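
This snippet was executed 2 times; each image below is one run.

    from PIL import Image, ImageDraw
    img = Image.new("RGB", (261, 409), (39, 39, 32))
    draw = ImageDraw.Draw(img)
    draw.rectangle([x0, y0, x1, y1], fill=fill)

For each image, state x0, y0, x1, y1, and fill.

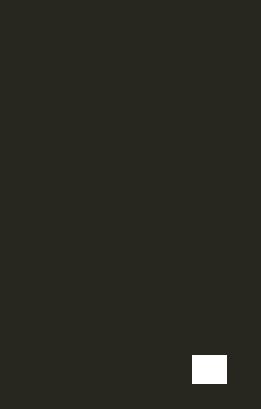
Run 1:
x0 = 192; y0 = 355; x1 = 226; y1 = 383; fill = 'white'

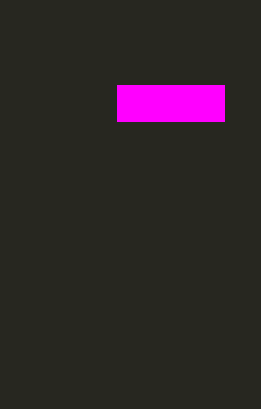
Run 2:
x0 = 117
y0 = 85
x1 = 224
y1 = 121
fill = 'magenta'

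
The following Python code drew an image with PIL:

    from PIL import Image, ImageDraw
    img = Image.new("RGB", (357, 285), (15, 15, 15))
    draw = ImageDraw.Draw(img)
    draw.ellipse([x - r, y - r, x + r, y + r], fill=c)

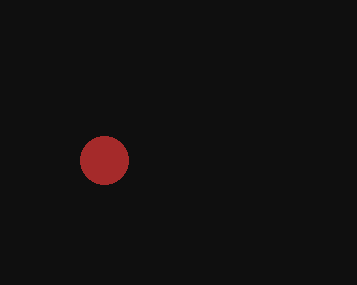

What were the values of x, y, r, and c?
x = 104
y = 160
r = 24
c = 'brown'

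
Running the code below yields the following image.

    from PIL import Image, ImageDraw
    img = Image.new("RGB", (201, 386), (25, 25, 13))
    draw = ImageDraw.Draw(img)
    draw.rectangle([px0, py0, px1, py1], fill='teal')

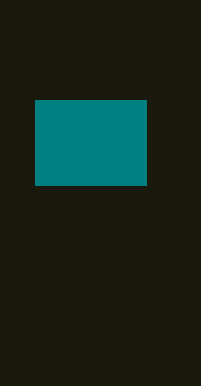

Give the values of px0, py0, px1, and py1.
px0 = 35, py0 = 100, px1 = 146, py1 = 185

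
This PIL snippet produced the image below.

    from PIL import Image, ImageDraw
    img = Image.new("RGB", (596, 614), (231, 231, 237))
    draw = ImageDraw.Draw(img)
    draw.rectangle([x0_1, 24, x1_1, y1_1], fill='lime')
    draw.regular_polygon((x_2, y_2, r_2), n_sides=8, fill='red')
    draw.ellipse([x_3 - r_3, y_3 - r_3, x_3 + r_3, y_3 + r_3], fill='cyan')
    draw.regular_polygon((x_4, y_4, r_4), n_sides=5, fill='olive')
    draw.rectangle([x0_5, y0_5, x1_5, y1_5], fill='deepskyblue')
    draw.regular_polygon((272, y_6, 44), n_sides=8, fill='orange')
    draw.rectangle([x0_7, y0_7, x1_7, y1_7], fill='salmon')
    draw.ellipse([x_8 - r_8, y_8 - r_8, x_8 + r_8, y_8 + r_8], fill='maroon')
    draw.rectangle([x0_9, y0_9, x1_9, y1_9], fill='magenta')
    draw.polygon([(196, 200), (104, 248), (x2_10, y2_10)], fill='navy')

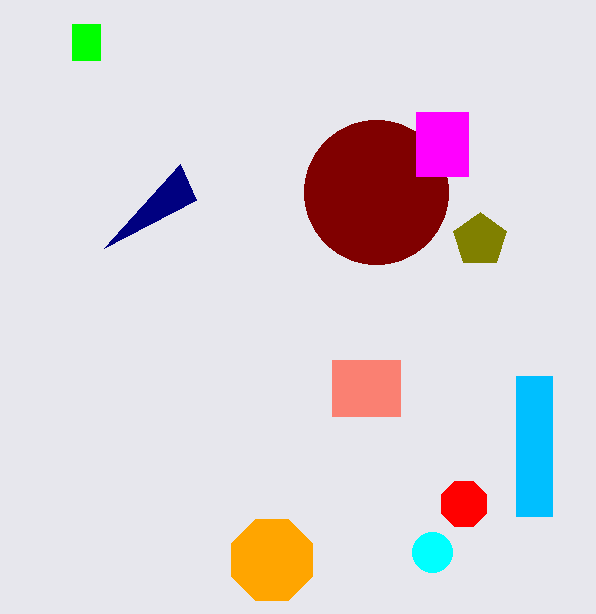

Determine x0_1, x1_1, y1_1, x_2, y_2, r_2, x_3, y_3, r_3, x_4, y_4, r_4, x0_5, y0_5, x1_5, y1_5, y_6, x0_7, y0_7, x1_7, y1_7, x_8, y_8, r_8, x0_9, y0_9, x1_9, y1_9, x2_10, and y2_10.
x0_1 = 72
x1_1 = 100
y1_1 = 60
x_2 = 464
y_2 = 504
r_2 = 24
x_3 = 432
y_3 = 552
r_3 = 20
x_4 = 480
y_4 = 240
r_4 = 28
x0_5 = 516
y0_5 = 376
x1_5 = 552
y1_5 = 516
y_6 = 560
x0_7 = 332
y0_7 = 360
x1_7 = 400
y1_7 = 416
x_8 = 376
y_8 = 192
r_8 = 72
x0_9 = 416
y0_9 = 112
x1_9 = 468
y1_9 = 176
x2_10 = 180
y2_10 = 164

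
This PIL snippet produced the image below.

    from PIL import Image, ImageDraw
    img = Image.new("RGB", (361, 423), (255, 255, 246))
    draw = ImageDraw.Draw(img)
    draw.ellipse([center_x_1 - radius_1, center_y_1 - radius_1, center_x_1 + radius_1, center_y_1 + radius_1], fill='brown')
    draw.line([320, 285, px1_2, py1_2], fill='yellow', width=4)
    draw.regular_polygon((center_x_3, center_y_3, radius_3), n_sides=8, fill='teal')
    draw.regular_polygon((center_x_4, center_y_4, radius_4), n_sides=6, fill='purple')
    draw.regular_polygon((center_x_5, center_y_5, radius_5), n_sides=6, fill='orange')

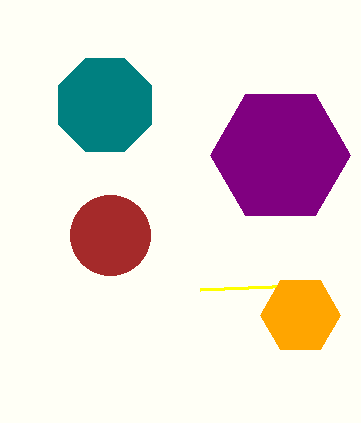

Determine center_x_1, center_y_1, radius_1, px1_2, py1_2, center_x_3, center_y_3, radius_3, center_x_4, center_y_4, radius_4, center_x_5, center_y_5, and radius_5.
center_x_1 = 110, center_y_1 = 235, radius_1 = 40, px1_2 = 200, py1_2 = 290, center_x_3 = 105, center_y_3 = 105, radius_3 = 50, center_x_4 = 280, center_y_4 = 155, radius_4 = 70, center_x_5 = 300, center_y_5 = 315, radius_5 = 40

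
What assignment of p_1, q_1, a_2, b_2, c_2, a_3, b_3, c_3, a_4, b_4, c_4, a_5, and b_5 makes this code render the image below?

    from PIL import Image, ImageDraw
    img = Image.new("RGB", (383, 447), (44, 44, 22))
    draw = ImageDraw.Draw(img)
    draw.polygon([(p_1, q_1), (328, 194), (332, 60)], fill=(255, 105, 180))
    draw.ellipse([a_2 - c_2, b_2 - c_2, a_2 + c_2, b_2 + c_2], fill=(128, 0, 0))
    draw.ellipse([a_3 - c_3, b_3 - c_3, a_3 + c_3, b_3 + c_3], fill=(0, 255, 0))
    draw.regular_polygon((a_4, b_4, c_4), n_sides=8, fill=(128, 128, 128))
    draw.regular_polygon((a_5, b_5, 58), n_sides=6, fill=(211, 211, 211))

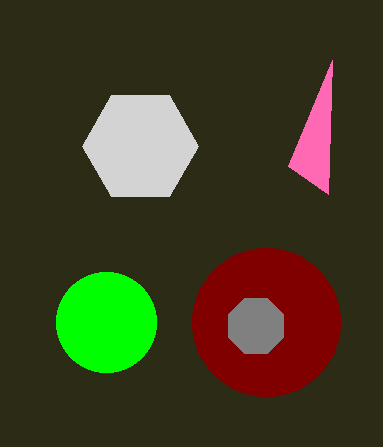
p_1 = 288
q_1 = 166
a_2 = 266
b_2 = 322
c_2 = 74
a_3 = 106
b_3 = 322
c_3 = 50
a_4 = 256
b_4 = 326
c_4 = 30
a_5 = 140
b_5 = 146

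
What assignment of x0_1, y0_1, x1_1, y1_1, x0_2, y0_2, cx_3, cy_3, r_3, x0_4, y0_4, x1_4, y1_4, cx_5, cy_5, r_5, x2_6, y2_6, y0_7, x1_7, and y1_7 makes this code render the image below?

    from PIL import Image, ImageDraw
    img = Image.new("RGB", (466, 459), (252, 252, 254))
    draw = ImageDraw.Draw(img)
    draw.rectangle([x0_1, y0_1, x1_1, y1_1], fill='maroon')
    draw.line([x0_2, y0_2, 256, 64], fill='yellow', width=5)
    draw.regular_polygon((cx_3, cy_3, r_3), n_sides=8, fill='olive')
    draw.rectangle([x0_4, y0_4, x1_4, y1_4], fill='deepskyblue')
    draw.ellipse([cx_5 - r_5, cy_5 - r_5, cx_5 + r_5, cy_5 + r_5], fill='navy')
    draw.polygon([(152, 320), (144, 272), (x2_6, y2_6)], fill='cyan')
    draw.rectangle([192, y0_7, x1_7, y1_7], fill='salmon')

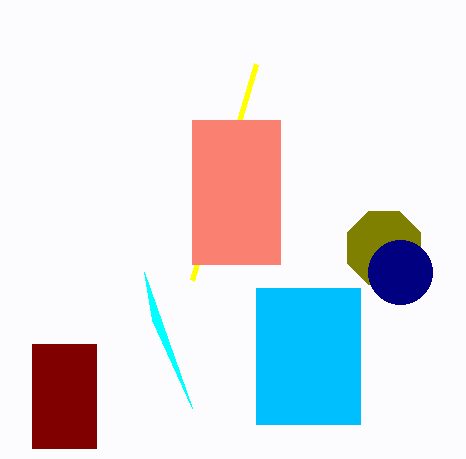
x0_1 = 32, y0_1 = 344, x1_1 = 96, y1_1 = 448, x0_2 = 192, y0_2 = 280, cx_3 = 384, cy_3 = 248, r_3 = 40, x0_4 = 256, y0_4 = 288, x1_4 = 360, y1_4 = 424, cx_5 = 400, cy_5 = 272, r_5 = 32, x2_6 = 192, y2_6 = 408, y0_7 = 120, x1_7 = 280, y1_7 = 264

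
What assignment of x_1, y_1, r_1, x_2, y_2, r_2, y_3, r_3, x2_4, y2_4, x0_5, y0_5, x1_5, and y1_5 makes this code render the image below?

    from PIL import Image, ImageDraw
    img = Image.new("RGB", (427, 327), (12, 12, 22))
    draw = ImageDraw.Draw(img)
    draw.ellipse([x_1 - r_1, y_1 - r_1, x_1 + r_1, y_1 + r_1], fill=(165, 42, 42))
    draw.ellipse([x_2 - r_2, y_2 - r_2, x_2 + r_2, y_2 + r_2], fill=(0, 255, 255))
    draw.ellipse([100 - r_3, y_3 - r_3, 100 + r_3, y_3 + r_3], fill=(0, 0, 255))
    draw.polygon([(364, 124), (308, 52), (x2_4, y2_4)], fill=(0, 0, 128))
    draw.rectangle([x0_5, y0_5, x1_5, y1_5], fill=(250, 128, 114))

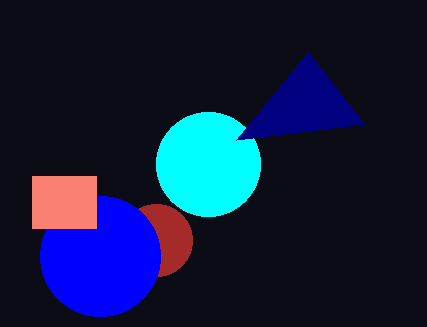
x_1 = 156; y_1 = 240; r_1 = 36; x_2 = 208; y_2 = 164; r_2 = 52; y_3 = 256; r_3 = 60; x2_4 = 236; y2_4 = 140; x0_5 = 32; y0_5 = 176; x1_5 = 96; y1_5 = 228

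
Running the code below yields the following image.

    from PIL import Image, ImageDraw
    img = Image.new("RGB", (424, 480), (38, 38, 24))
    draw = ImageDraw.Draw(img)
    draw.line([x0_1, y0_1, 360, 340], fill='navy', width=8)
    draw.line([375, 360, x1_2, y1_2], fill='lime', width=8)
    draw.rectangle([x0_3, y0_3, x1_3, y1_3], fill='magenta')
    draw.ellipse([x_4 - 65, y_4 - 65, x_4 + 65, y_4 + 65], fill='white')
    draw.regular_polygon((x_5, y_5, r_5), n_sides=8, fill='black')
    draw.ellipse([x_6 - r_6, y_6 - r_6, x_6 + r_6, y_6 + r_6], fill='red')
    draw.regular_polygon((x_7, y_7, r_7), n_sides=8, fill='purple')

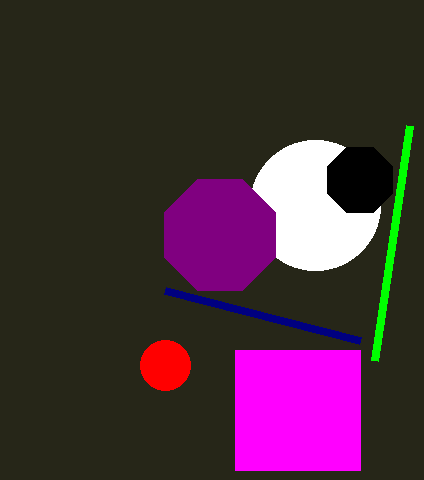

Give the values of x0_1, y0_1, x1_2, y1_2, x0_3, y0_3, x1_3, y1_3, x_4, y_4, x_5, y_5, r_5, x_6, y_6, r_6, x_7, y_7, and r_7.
x0_1 = 165
y0_1 = 290
x1_2 = 410
y1_2 = 125
x0_3 = 235
y0_3 = 350
x1_3 = 360
y1_3 = 470
x_4 = 315
y_4 = 205
x_5 = 360
y_5 = 180
r_5 = 35
x_6 = 165
y_6 = 365
r_6 = 25
x_7 = 220
y_7 = 235
r_7 = 60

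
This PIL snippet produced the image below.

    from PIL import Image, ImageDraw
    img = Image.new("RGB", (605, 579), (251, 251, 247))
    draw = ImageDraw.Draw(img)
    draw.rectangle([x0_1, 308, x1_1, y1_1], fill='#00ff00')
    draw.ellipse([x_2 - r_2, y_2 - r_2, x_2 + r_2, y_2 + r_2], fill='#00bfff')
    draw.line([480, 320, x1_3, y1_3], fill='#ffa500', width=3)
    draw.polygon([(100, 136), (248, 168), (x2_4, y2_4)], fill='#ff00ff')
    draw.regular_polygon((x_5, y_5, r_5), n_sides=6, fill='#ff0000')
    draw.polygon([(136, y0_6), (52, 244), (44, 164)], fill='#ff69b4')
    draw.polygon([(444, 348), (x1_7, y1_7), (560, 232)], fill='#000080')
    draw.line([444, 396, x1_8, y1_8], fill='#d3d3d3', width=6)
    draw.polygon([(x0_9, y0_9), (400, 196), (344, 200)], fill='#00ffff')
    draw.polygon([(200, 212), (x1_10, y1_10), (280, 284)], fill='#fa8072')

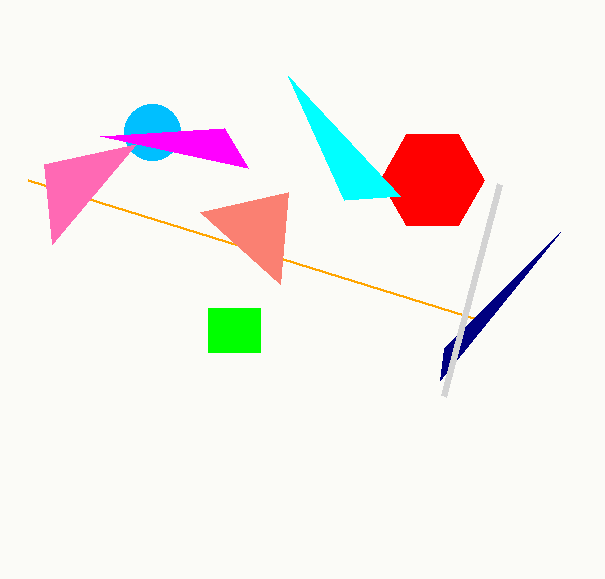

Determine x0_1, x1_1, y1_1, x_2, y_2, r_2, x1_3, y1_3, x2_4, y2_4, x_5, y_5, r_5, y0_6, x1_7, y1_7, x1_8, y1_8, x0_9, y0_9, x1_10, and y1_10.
x0_1 = 208, x1_1 = 260, y1_1 = 352, x_2 = 152, y_2 = 132, r_2 = 28, x1_3 = 28, y1_3 = 180, x2_4 = 224, y2_4 = 128, x_5 = 432, y_5 = 180, r_5 = 52, y0_6 = 144, x1_7 = 440, y1_7 = 380, x1_8 = 500, y1_8 = 184, x0_9 = 288, y0_9 = 76, x1_10 = 288, y1_10 = 192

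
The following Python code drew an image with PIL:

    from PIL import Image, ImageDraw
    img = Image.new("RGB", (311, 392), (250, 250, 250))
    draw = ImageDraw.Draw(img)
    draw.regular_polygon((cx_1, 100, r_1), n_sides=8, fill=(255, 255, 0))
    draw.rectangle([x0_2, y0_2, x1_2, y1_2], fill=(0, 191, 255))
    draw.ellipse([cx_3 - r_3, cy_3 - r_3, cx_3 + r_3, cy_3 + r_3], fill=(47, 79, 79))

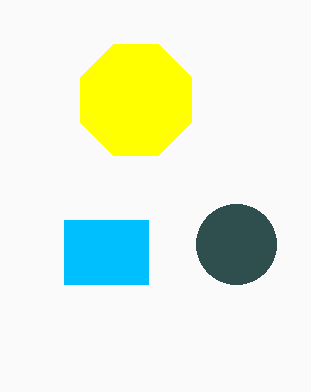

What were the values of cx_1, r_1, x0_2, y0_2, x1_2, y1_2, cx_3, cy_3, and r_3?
cx_1 = 136
r_1 = 60
x0_2 = 64
y0_2 = 220
x1_2 = 148
y1_2 = 284
cx_3 = 236
cy_3 = 244
r_3 = 40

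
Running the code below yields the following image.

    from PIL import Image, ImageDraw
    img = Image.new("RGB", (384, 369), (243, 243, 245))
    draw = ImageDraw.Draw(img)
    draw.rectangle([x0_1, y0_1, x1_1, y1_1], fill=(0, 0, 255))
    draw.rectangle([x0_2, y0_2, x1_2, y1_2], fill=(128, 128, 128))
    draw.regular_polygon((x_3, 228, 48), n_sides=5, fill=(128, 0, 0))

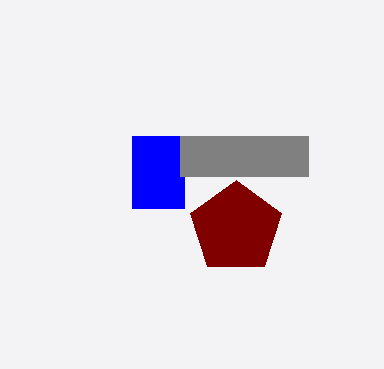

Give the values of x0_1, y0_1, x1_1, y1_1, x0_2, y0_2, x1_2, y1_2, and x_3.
x0_1 = 132; y0_1 = 136; x1_1 = 184; y1_1 = 208; x0_2 = 180; y0_2 = 136; x1_2 = 308; y1_2 = 176; x_3 = 236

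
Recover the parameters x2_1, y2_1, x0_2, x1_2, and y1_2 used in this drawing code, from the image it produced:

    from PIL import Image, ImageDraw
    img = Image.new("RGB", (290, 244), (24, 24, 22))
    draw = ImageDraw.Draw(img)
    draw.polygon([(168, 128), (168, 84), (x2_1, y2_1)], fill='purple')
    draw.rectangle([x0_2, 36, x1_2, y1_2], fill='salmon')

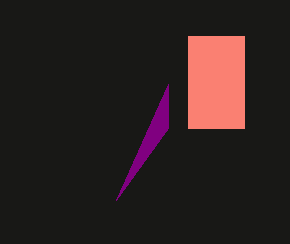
x2_1 = 116
y2_1 = 200
x0_2 = 188
x1_2 = 244
y1_2 = 128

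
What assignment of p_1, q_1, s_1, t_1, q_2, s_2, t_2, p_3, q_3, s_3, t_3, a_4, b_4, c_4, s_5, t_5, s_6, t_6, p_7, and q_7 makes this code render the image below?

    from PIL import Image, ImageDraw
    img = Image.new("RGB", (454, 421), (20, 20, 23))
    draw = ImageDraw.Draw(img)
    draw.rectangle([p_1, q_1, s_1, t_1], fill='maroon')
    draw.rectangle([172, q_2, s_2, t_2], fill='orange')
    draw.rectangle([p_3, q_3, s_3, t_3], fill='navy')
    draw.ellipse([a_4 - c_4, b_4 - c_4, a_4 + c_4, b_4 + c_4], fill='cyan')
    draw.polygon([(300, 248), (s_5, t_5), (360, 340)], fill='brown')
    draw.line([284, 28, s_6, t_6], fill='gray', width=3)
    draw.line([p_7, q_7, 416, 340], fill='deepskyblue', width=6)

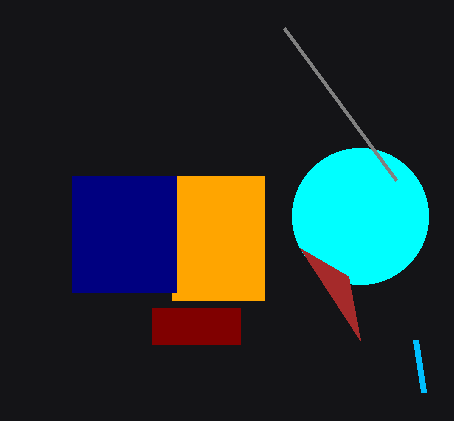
p_1 = 152
q_1 = 308
s_1 = 240
t_1 = 344
q_2 = 176
s_2 = 264
t_2 = 300
p_3 = 72
q_3 = 176
s_3 = 176
t_3 = 292
a_4 = 360
b_4 = 216
c_4 = 68
s_5 = 348
t_5 = 276
s_6 = 396
t_6 = 180
p_7 = 424
q_7 = 392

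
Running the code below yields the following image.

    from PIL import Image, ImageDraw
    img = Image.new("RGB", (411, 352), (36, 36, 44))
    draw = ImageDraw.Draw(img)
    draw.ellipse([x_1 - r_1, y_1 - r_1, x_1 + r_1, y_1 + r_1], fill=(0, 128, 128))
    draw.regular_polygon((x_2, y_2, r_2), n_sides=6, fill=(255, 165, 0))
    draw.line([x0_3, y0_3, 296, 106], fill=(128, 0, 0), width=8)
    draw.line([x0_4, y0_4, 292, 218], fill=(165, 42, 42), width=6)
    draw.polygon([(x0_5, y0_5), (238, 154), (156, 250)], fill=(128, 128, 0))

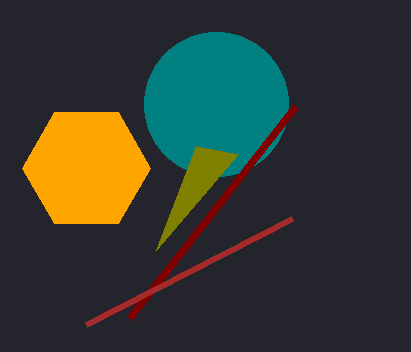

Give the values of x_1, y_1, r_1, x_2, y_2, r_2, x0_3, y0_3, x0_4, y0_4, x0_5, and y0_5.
x_1 = 216, y_1 = 104, r_1 = 72, x_2 = 86, y_2 = 168, r_2 = 64, x0_3 = 130, y0_3 = 318, x0_4 = 86, y0_4 = 324, x0_5 = 196, y0_5 = 146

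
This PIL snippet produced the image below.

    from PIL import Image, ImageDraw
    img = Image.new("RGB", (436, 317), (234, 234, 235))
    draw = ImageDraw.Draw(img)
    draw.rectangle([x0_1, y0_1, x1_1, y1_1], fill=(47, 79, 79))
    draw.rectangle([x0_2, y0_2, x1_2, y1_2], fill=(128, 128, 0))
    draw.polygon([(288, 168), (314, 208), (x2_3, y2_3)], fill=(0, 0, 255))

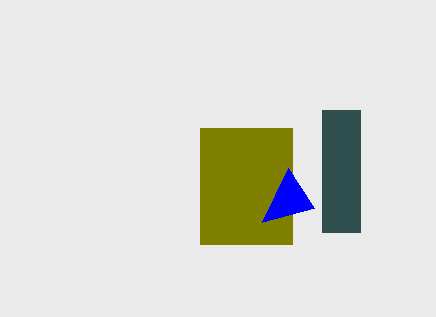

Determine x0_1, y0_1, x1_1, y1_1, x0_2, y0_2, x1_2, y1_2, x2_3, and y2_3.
x0_1 = 322
y0_1 = 110
x1_1 = 360
y1_1 = 232
x0_2 = 200
y0_2 = 128
x1_2 = 292
y1_2 = 244
x2_3 = 262
y2_3 = 222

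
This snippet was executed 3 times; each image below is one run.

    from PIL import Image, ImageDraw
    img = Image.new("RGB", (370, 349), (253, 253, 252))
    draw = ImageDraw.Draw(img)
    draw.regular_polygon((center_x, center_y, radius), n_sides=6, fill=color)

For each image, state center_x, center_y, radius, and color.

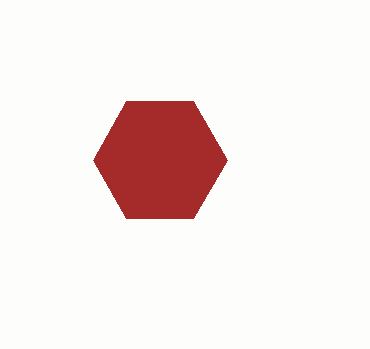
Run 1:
center_x = 160; center_y = 160; radius = 67; color = 'brown'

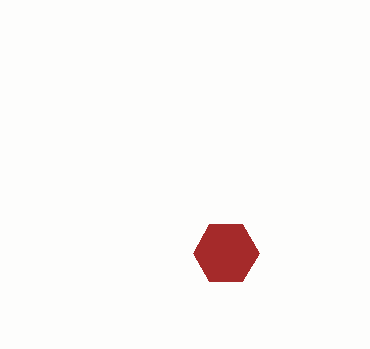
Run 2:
center_x = 226, center_y = 253, radius = 33, color = 'brown'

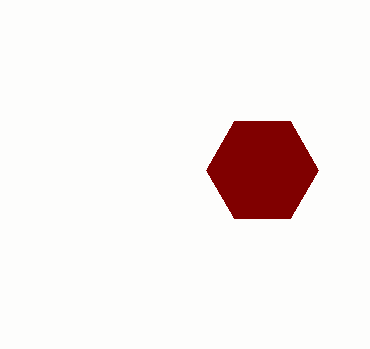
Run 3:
center_x = 262; center_y = 170; radius = 56; color = 'maroon'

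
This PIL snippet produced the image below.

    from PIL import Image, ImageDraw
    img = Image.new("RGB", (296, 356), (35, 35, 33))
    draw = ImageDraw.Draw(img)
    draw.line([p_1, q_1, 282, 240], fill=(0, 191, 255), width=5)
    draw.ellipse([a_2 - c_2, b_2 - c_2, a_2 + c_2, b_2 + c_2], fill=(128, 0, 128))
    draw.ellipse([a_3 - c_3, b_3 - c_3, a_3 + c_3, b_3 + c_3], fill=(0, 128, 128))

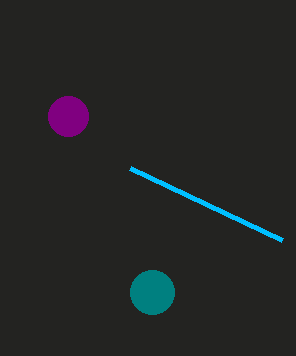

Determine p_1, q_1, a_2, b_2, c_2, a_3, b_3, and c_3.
p_1 = 130; q_1 = 168; a_2 = 68; b_2 = 116; c_2 = 20; a_3 = 152; b_3 = 292; c_3 = 22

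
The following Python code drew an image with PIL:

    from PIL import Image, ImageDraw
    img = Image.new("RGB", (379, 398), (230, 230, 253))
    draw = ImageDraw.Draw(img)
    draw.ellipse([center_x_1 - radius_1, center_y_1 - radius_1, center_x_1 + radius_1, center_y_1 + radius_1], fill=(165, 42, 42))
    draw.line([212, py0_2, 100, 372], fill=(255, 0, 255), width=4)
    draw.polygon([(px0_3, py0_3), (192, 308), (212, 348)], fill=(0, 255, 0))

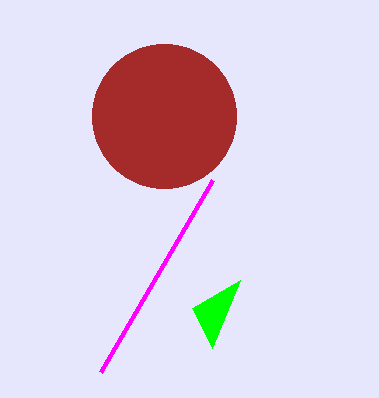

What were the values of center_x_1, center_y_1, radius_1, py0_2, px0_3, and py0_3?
center_x_1 = 164; center_y_1 = 116; radius_1 = 72; py0_2 = 180; px0_3 = 240; py0_3 = 280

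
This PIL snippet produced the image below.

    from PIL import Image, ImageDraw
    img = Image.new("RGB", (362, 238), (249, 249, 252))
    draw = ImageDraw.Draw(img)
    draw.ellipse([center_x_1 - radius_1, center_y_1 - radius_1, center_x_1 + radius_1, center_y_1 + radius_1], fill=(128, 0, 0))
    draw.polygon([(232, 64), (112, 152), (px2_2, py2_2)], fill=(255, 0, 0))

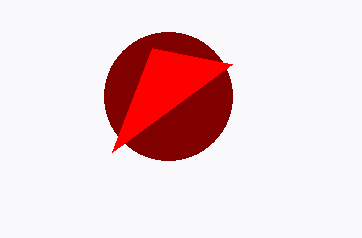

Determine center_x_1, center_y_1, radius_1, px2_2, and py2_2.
center_x_1 = 168, center_y_1 = 96, radius_1 = 64, px2_2 = 152, py2_2 = 48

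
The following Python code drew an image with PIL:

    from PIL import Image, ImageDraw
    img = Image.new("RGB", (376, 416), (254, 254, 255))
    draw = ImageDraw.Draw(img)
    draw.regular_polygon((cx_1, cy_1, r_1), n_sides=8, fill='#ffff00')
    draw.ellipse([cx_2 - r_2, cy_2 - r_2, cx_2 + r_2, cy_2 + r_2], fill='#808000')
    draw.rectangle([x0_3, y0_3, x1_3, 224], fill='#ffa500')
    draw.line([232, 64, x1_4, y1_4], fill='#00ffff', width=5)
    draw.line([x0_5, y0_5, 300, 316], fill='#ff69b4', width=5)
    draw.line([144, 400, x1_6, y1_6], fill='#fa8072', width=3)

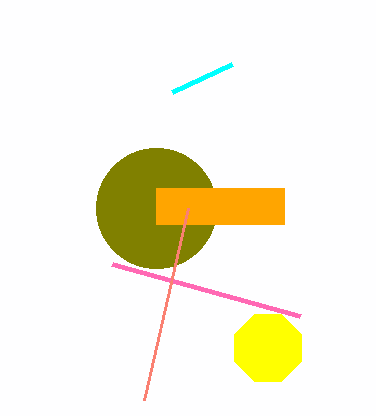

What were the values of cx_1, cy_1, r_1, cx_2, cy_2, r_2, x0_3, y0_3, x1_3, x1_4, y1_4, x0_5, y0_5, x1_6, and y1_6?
cx_1 = 268, cy_1 = 348, r_1 = 36, cx_2 = 156, cy_2 = 208, r_2 = 60, x0_3 = 156, y0_3 = 188, x1_3 = 284, x1_4 = 172, y1_4 = 92, x0_5 = 112, y0_5 = 264, x1_6 = 188, y1_6 = 208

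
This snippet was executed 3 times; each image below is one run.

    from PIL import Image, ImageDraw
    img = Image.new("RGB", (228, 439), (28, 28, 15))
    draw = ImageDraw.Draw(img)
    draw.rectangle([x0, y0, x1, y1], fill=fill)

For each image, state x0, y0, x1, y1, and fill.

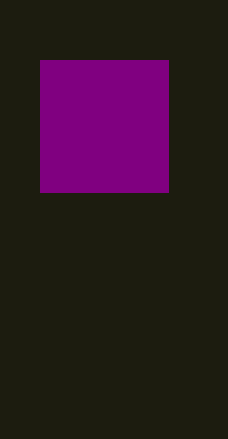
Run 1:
x0 = 40, y0 = 60, x1 = 168, y1 = 192, fill = 'purple'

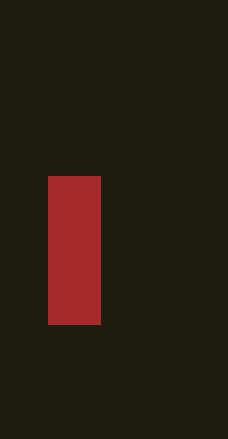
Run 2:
x0 = 48
y0 = 176
x1 = 100
y1 = 324
fill = 'brown'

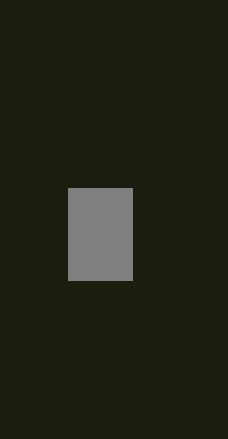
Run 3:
x0 = 68
y0 = 188
x1 = 132
y1 = 280
fill = 'gray'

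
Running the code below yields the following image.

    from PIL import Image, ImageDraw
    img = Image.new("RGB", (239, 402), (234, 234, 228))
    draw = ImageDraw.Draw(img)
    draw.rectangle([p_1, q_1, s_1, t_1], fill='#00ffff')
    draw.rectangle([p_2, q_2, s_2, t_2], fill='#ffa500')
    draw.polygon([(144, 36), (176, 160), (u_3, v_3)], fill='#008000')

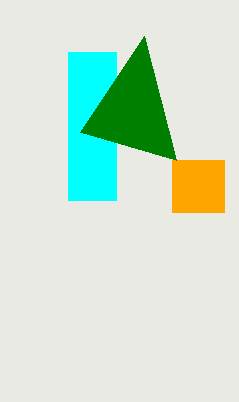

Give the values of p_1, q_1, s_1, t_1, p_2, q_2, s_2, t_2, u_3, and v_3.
p_1 = 68; q_1 = 52; s_1 = 116; t_1 = 200; p_2 = 172; q_2 = 160; s_2 = 224; t_2 = 212; u_3 = 80; v_3 = 132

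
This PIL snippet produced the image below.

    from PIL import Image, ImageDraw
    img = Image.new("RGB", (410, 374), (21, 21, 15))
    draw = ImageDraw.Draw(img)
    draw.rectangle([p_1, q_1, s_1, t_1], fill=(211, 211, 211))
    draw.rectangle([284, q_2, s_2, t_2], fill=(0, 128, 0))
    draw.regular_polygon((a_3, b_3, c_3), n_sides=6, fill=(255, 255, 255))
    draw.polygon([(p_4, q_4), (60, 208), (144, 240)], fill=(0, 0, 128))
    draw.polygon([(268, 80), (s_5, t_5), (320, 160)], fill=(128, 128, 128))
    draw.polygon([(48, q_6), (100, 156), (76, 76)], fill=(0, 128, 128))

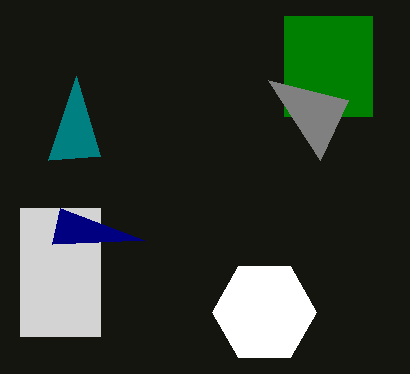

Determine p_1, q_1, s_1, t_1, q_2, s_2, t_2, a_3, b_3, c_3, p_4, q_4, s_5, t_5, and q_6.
p_1 = 20; q_1 = 208; s_1 = 100; t_1 = 336; q_2 = 16; s_2 = 372; t_2 = 116; a_3 = 264; b_3 = 312; c_3 = 52; p_4 = 52; q_4 = 244; s_5 = 348; t_5 = 100; q_6 = 160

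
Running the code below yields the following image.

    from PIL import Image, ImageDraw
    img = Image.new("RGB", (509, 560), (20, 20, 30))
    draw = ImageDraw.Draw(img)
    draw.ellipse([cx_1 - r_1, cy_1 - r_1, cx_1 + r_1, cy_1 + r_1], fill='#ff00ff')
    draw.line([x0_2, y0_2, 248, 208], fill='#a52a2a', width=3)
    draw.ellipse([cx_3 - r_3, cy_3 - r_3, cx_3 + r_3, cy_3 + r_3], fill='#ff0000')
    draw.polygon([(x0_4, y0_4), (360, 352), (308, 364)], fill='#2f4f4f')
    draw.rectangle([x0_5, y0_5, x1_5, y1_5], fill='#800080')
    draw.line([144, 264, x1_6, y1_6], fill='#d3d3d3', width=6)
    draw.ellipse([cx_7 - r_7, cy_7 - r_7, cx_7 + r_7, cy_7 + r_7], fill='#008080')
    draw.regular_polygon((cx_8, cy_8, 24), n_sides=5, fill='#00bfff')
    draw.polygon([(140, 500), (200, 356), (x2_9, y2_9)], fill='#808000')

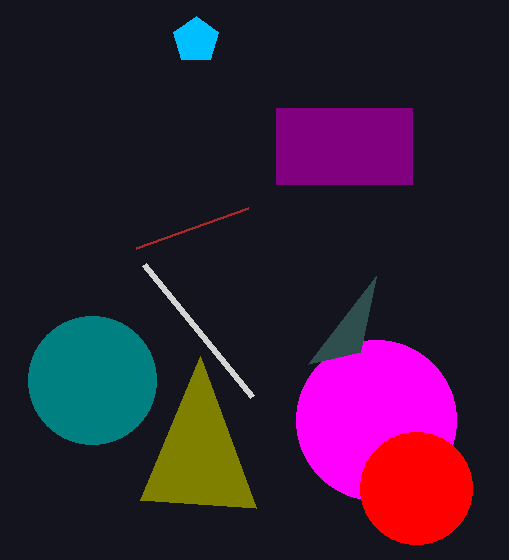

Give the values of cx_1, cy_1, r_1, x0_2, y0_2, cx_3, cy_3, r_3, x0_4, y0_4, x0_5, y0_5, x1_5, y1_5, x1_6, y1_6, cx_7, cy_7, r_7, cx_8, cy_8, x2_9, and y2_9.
cx_1 = 376, cy_1 = 420, r_1 = 80, x0_2 = 136, y0_2 = 248, cx_3 = 416, cy_3 = 488, r_3 = 56, x0_4 = 376, y0_4 = 276, x0_5 = 276, y0_5 = 108, x1_5 = 412, y1_5 = 184, x1_6 = 252, y1_6 = 396, cx_7 = 92, cy_7 = 380, r_7 = 64, cx_8 = 196, cy_8 = 40, x2_9 = 256, y2_9 = 508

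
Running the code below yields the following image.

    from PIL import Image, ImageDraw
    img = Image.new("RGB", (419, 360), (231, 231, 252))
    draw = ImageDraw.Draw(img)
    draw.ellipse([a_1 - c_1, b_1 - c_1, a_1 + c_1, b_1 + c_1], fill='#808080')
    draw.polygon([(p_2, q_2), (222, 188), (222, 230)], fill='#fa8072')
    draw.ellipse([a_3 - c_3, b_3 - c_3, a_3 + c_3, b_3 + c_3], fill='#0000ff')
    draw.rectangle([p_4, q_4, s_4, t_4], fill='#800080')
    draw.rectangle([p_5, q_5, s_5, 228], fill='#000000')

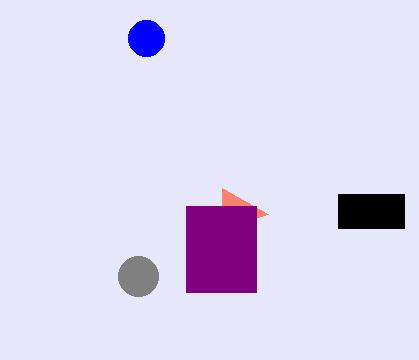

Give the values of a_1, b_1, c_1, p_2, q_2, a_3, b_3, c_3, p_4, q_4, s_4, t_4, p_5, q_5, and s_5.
a_1 = 138, b_1 = 276, c_1 = 20, p_2 = 268, q_2 = 214, a_3 = 146, b_3 = 38, c_3 = 18, p_4 = 186, q_4 = 206, s_4 = 256, t_4 = 292, p_5 = 338, q_5 = 194, s_5 = 404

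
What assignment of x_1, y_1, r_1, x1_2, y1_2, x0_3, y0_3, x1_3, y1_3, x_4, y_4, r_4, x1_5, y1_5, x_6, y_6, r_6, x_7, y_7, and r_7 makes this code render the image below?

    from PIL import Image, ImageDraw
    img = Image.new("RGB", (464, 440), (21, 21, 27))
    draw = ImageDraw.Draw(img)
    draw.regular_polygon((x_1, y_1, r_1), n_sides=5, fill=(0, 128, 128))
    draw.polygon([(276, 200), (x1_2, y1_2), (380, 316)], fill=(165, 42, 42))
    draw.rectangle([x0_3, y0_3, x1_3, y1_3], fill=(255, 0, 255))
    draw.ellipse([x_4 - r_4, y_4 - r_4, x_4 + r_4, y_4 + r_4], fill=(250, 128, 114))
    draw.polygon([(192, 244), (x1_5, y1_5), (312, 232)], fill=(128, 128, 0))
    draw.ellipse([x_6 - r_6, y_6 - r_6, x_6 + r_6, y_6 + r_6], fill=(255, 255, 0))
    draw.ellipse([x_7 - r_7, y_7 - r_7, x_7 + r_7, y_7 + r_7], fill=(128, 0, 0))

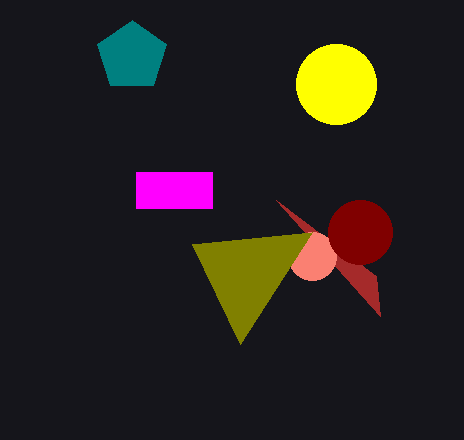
x_1 = 132, y_1 = 56, r_1 = 36, x1_2 = 376, y1_2 = 276, x0_3 = 136, y0_3 = 172, x1_3 = 212, y1_3 = 208, x_4 = 312, y_4 = 256, r_4 = 24, x1_5 = 240, y1_5 = 344, x_6 = 336, y_6 = 84, r_6 = 40, x_7 = 360, y_7 = 232, r_7 = 32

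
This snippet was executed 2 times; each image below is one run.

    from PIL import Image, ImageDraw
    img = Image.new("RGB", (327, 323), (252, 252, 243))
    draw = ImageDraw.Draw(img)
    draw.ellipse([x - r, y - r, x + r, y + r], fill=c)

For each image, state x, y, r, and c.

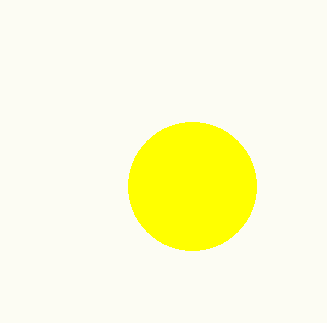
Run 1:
x = 192
y = 186
r = 64
c = 'yellow'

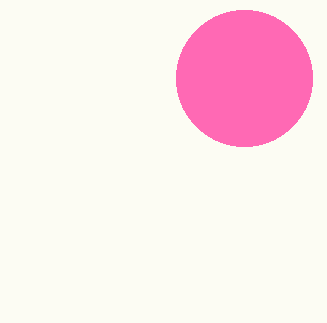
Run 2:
x = 244; y = 78; r = 68; c = 'hotpink'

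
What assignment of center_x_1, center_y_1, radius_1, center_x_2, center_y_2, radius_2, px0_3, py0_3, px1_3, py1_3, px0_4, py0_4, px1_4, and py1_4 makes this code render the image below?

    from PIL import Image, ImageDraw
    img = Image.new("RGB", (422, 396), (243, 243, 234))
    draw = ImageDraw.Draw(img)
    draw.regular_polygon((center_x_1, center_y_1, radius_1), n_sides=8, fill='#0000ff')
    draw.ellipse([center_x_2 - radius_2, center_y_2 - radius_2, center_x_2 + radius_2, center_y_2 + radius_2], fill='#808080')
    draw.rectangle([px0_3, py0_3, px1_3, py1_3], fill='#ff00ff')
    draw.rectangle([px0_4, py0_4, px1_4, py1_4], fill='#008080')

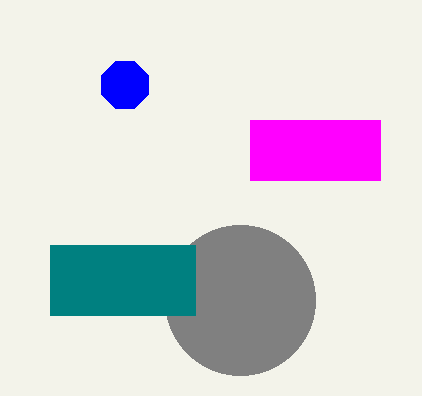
center_x_1 = 125; center_y_1 = 85; radius_1 = 25; center_x_2 = 240; center_y_2 = 300; radius_2 = 75; px0_3 = 250; py0_3 = 120; px1_3 = 380; py1_3 = 180; px0_4 = 50; py0_4 = 245; px1_4 = 195; py1_4 = 315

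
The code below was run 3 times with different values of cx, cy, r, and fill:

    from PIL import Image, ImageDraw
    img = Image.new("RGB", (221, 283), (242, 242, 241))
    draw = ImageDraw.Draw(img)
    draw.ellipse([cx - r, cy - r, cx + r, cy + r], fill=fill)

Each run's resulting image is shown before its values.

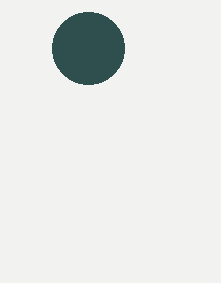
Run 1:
cx = 88; cy = 48; r = 36; fill = 'darkslategray'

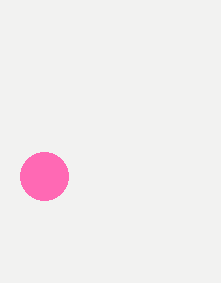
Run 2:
cx = 44, cy = 176, r = 24, fill = 'hotpink'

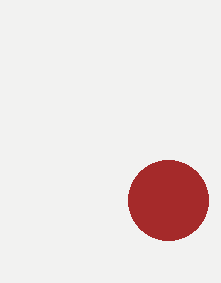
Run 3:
cx = 168, cy = 200, r = 40, fill = 'brown'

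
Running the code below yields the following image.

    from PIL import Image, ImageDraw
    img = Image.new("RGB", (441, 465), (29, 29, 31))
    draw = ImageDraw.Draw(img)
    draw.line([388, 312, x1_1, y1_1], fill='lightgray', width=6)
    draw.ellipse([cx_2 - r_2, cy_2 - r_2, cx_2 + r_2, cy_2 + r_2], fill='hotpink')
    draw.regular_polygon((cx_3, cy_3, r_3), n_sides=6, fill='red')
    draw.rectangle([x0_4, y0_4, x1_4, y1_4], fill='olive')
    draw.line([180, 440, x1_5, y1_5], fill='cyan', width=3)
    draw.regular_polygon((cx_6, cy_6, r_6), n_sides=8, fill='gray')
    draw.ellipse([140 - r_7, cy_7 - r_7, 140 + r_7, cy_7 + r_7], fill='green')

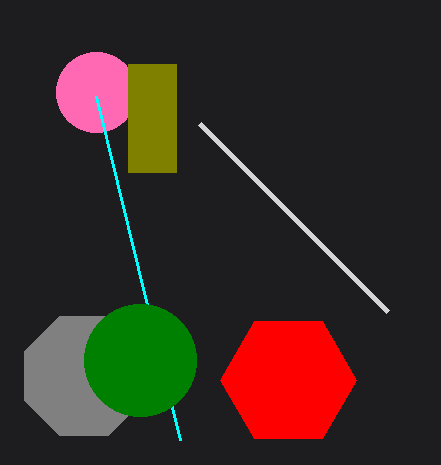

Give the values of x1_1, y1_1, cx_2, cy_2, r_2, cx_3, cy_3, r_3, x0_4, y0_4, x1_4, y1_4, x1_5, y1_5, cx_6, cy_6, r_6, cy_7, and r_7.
x1_1 = 200
y1_1 = 124
cx_2 = 96
cy_2 = 92
r_2 = 40
cx_3 = 288
cy_3 = 380
r_3 = 68
x0_4 = 128
y0_4 = 64
x1_4 = 176
y1_4 = 172
x1_5 = 96
y1_5 = 96
cx_6 = 84
cy_6 = 376
r_6 = 64
cy_7 = 360
r_7 = 56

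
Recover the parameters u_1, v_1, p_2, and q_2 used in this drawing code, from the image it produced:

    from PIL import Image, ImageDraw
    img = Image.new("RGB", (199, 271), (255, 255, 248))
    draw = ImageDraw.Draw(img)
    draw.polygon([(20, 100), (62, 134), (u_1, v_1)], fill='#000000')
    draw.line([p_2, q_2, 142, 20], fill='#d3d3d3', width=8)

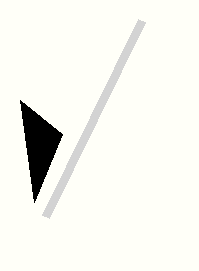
u_1 = 34; v_1 = 202; p_2 = 46; q_2 = 216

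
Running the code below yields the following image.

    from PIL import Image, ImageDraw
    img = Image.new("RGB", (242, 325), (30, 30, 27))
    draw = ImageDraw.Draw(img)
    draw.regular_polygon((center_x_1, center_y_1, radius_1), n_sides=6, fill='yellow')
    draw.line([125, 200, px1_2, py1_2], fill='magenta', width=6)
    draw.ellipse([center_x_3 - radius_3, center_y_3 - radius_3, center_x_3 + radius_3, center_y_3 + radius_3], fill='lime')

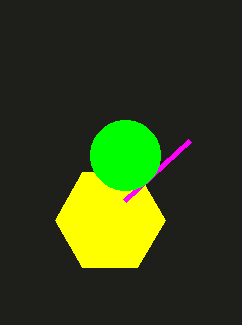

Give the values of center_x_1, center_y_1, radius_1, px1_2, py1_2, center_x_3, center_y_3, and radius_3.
center_x_1 = 110, center_y_1 = 220, radius_1 = 55, px1_2 = 190, py1_2 = 140, center_x_3 = 125, center_y_3 = 155, radius_3 = 35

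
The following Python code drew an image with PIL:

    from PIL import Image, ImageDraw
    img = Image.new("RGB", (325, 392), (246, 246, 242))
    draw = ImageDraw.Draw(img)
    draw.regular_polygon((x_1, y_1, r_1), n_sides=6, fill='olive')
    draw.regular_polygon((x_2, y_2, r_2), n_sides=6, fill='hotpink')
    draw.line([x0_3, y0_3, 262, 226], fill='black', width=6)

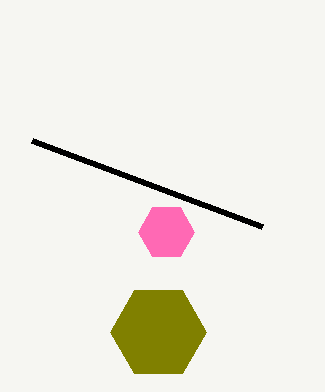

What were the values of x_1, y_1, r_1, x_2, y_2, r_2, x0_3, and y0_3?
x_1 = 158
y_1 = 332
r_1 = 48
x_2 = 166
y_2 = 232
r_2 = 28
x0_3 = 32
y0_3 = 140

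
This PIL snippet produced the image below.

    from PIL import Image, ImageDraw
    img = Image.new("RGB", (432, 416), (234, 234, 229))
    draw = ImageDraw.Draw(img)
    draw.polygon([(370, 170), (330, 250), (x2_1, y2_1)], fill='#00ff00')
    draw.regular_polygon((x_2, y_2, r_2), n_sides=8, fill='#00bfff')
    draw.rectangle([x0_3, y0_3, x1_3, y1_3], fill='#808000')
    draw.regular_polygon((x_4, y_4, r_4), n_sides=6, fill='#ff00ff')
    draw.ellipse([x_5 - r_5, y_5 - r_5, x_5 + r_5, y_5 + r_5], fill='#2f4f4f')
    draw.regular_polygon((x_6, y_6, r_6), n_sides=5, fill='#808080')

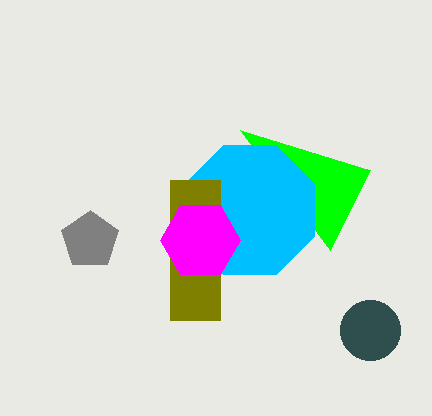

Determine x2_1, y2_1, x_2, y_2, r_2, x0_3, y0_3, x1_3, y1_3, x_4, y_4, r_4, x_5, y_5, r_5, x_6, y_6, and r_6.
x2_1 = 240; y2_1 = 130; x_2 = 250; y_2 = 210; r_2 = 70; x0_3 = 170; y0_3 = 180; x1_3 = 220; y1_3 = 320; x_4 = 200; y_4 = 240; r_4 = 40; x_5 = 370; y_5 = 330; r_5 = 30; x_6 = 90; y_6 = 240; r_6 = 30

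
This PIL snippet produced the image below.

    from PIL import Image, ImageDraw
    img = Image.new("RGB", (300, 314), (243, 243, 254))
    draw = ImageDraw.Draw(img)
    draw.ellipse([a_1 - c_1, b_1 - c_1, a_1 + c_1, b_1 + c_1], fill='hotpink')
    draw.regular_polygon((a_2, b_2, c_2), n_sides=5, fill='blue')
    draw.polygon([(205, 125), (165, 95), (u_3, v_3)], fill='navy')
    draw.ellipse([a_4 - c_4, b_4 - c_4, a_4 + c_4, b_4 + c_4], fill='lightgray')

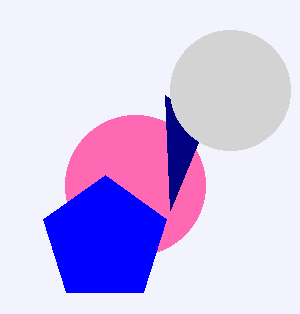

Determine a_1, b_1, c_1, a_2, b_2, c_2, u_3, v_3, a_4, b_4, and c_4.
a_1 = 135, b_1 = 185, c_1 = 70, a_2 = 105, b_2 = 240, c_2 = 65, u_3 = 170, v_3 = 210, a_4 = 230, b_4 = 90, c_4 = 60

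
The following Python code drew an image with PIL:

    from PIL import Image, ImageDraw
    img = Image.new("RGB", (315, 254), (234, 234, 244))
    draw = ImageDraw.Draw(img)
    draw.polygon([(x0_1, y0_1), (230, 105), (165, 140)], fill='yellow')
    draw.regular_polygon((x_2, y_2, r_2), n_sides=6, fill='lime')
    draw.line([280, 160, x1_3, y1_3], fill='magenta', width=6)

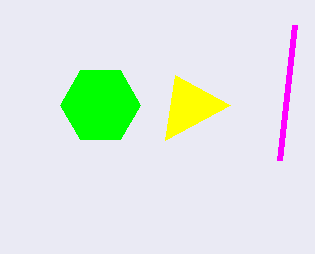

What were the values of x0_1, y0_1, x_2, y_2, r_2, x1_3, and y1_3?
x0_1 = 175; y0_1 = 75; x_2 = 100; y_2 = 105; r_2 = 40; x1_3 = 295; y1_3 = 25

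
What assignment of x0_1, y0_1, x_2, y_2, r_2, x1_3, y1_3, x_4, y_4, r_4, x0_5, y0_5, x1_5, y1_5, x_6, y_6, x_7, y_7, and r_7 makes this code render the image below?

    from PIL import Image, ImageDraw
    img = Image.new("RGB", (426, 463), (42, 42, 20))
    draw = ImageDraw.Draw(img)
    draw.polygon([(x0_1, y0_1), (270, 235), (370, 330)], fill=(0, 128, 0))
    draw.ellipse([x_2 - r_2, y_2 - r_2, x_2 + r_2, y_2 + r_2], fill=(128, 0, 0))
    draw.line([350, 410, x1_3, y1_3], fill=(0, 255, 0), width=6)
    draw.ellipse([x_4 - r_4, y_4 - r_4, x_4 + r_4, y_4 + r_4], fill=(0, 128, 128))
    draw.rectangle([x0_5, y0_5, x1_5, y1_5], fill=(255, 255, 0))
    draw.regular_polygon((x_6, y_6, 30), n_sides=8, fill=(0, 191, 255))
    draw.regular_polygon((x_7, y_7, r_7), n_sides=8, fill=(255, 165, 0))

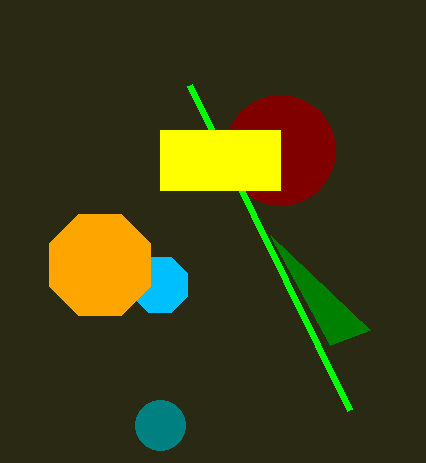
x0_1 = 330; y0_1 = 345; x_2 = 280; y_2 = 150; r_2 = 55; x1_3 = 190; y1_3 = 85; x_4 = 160; y_4 = 425; r_4 = 25; x0_5 = 160; y0_5 = 130; x1_5 = 280; y1_5 = 190; x_6 = 160; y_6 = 285; x_7 = 100; y_7 = 265; r_7 = 55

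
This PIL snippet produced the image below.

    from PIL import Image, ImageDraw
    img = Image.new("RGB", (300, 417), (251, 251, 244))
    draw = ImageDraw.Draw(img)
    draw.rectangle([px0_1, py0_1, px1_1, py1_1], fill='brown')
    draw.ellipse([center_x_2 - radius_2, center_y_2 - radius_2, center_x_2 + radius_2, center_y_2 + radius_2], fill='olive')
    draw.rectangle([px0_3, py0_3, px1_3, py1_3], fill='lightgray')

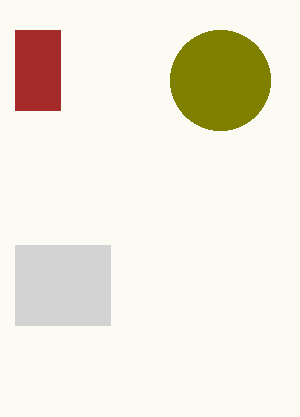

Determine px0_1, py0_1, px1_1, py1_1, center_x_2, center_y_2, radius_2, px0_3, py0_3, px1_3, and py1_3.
px0_1 = 15; py0_1 = 30; px1_1 = 60; py1_1 = 110; center_x_2 = 220; center_y_2 = 80; radius_2 = 50; px0_3 = 15; py0_3 = 245; px1_3 = 110; py1_3 = 325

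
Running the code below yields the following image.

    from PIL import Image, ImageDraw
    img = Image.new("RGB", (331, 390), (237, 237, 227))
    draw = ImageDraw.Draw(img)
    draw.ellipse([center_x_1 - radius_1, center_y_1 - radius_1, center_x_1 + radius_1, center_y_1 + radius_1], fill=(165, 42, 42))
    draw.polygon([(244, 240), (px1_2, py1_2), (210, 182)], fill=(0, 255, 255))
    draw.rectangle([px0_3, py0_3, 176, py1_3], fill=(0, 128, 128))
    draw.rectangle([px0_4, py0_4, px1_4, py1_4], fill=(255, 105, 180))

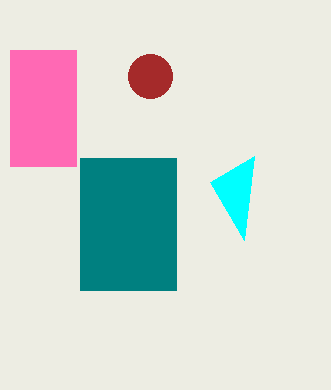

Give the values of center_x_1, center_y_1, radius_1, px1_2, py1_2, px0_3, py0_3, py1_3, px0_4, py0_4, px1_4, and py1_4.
center_x_1 = 150, center_y_1 = 76, radius_1 = 22, px1_2 = 254, py1_2 = 156, px0_3 = 80, py0_3 = 158, py1_3 = 290, px0_4 = 10, py0_4 = 50, px1_4 = 76, py1_4 = 166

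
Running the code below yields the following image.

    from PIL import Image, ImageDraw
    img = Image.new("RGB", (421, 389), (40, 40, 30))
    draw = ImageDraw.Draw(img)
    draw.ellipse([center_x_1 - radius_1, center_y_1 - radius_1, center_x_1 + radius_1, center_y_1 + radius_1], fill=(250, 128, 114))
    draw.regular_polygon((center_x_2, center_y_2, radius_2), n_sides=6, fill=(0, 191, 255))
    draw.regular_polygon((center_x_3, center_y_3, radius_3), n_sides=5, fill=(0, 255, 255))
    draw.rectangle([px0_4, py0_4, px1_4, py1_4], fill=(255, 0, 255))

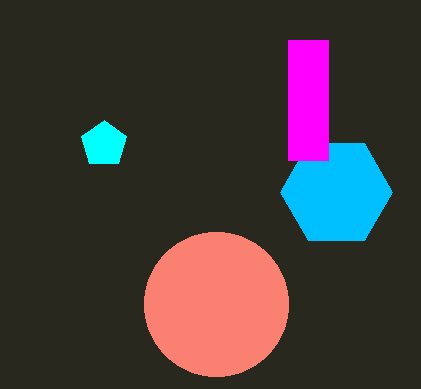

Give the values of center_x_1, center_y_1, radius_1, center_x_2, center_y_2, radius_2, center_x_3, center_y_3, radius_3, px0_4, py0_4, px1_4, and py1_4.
center_x_1 = 216, center_y_1 = 304, radius_1 = 72, center_x_2 = 336, center_y_2 = 192, radius_2 = 56, center_x_3 = 104, center_y_3 = 144, radius_3 = 24, px0_4 = 288, py0_4 = 40, px1_4 = 328, py1_4 = 160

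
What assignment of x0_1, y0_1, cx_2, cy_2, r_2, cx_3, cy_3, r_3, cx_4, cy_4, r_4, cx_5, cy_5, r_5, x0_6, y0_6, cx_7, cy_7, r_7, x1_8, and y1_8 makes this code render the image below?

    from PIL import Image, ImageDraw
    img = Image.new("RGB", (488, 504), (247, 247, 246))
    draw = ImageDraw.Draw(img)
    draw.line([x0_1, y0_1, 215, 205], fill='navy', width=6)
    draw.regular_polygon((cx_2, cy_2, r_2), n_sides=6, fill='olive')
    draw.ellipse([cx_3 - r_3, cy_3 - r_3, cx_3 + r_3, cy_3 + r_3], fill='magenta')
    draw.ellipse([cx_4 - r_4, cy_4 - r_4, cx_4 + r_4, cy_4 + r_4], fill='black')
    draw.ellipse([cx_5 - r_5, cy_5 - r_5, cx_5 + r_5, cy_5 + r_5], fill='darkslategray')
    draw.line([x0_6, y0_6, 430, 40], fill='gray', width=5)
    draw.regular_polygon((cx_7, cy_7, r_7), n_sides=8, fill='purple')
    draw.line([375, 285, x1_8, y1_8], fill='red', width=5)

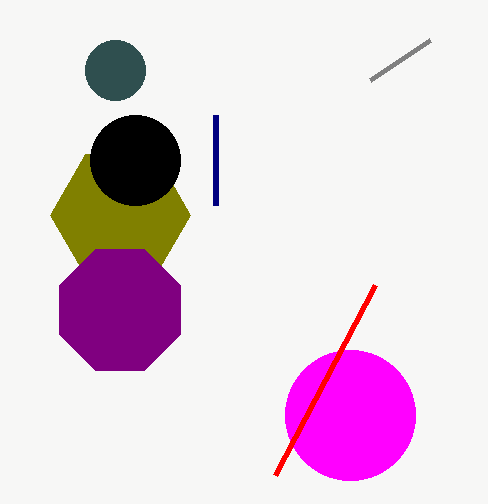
x0_1 = 215; y0_1 = 115; cx_2 = 120; cy_2 = 215; r_2 = 70; cx_3 = 350; cy_3 = 415; r_3 = 65; cx_4 = 135; cy_4 = 160; r_4 = 45; cx_5 = 115; cy_5 = 70; r_5 = 30; x0_6 = 370; y0_6 = 80; cx_7 = 120; cy_7 = 310; r_7 = 65; x1_8 = 275; y1_8 = 475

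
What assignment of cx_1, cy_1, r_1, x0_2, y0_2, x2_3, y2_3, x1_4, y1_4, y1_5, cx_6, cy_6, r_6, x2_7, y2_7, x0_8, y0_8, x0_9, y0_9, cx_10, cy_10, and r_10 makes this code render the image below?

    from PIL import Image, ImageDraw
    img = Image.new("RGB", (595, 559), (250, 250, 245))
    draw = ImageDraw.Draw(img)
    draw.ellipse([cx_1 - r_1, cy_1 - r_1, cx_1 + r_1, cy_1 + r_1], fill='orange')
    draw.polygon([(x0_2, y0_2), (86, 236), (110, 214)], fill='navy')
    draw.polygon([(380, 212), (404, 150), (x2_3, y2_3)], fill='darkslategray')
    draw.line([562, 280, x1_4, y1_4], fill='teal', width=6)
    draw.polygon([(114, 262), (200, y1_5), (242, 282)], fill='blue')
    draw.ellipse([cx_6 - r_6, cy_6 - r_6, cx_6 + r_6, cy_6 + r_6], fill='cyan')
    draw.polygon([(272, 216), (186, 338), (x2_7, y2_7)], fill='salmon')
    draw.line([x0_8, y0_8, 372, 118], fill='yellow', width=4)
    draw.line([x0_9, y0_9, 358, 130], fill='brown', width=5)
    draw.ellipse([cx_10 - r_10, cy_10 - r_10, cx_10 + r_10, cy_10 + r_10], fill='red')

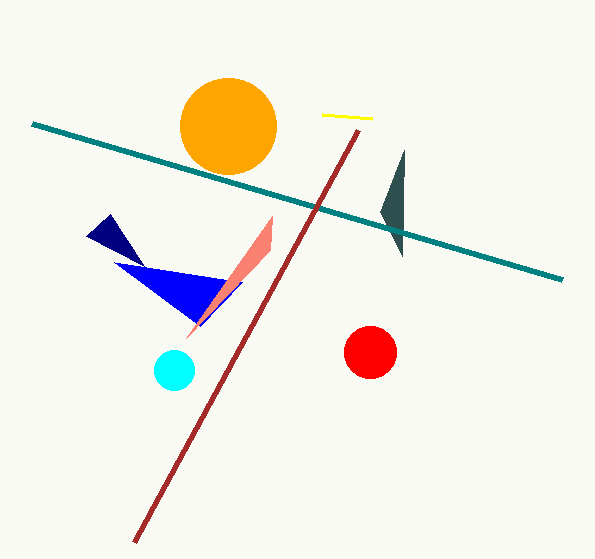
cx_1 = 228, cy_1 = 126, r_1 = 48, x0_2 = 144, y0_2 = 266, x2_3 = 402, y2_3 = 256, x1_4 = 32, y1_4 = 124, y1_5 = 326, cx_6 = 174, cy_6 = 370, r_6 = 20, x2_7 = 270, y2_7 = 250, x0_8 = 322, y0_8 = 114, x0_9 = 134, y0_9 = 542, cx_10 = 370, cy_10 = 352, r_10 = 26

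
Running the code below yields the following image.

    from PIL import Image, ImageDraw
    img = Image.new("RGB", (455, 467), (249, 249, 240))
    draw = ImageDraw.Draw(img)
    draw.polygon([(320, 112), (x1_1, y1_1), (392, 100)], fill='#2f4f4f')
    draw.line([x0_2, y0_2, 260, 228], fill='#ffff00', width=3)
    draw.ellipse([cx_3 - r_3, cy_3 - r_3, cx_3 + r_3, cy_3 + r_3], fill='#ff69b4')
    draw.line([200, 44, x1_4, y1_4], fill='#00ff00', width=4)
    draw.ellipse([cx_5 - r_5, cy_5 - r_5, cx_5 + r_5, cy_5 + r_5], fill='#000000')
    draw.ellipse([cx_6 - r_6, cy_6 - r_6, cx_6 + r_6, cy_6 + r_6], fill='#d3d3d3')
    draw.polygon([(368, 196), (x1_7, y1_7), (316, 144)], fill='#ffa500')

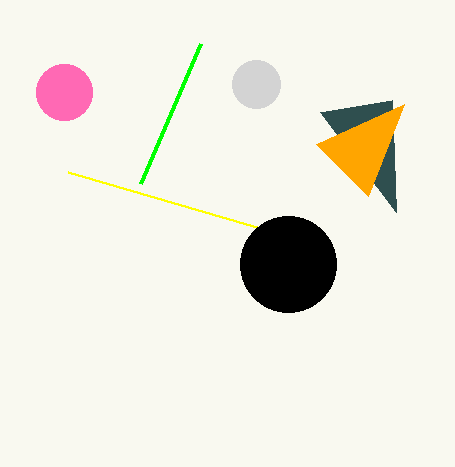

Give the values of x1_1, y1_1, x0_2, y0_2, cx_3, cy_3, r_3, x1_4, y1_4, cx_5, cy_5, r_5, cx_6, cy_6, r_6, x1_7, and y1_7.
x1_1 = 396, y1_1 = 212, x0_2 = 68, y0_2 = 172, cx_3 = 64, cy_3 = 92, r_3 = 28, x1_4 = 140, y1_4 = 184, cx_5 = 288, cy_5 = 264, r_5 = 48, cx_6 = 256, cy_6 = 84, r_6 = 24, x1_7 = 404, y1_7 = 104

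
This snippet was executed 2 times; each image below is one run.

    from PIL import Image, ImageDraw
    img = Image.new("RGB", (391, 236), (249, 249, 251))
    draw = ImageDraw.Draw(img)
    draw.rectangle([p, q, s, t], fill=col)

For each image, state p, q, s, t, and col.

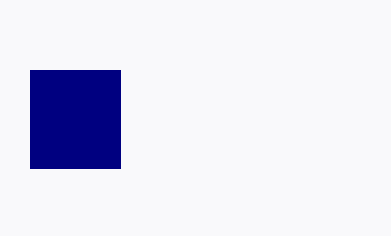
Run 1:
p = 30, q = 70, s = 120, t = 168, col = 'navy'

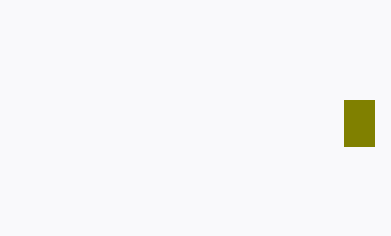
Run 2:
p = 344; q = 100; s = 374; t = 146; col = 'olive'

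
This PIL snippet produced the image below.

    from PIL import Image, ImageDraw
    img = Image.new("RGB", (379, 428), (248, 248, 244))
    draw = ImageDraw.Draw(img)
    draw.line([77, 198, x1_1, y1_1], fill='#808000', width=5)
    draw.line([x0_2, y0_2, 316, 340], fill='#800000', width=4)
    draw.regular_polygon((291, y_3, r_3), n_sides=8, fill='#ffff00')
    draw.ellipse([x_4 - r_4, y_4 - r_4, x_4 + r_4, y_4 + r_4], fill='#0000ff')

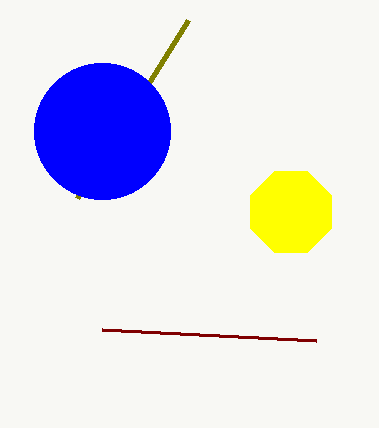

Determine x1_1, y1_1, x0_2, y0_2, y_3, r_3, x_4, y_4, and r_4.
x1_1 = 188, y1_1 = 20, x0_2 = 102, y0_2 = 329, y_3 = 212, r_3 = 44, x_4 = 102, y_4 = 131, r_4 = 68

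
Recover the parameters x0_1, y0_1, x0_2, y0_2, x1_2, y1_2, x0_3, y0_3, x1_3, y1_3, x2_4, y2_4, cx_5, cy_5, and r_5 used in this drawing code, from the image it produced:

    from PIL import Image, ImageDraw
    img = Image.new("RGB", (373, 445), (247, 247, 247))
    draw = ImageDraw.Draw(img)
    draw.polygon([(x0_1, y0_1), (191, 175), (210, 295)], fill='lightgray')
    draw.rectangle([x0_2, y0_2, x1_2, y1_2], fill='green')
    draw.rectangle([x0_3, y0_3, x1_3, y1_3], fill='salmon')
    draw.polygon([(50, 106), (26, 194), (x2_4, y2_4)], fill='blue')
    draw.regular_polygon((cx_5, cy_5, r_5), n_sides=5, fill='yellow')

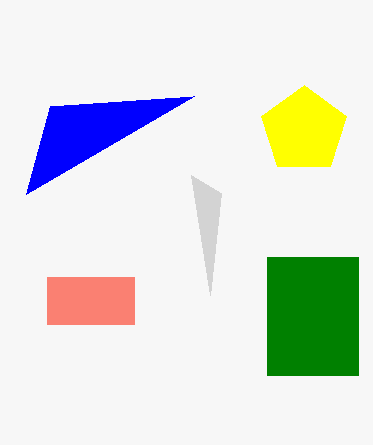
x0_1 = 221, y0_1 = 193, x0_2 = 267, y0_2 = 257, x1_2 = 358, y1_2 = 375, x0_3 = 47, y0_3 = 277, x1_3 = 134, y1_3 = 324, x2_4 = 194, y2_4 = 96, cx_5 = 304, cy_5 = 130, r_5 = 45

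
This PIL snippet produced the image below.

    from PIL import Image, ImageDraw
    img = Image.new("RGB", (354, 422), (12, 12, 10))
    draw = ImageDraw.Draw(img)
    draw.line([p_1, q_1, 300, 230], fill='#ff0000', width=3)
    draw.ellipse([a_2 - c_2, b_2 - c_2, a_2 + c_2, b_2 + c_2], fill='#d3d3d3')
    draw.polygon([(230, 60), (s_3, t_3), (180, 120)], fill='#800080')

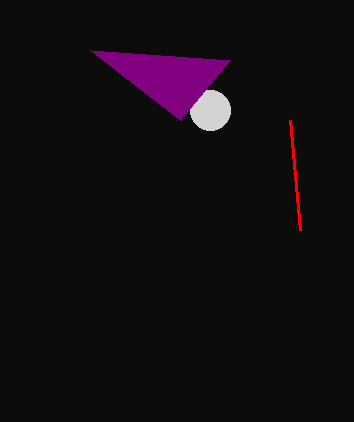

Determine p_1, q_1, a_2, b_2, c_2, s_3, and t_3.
p_1 = 290, q_1 = 120, a_2 = 210, b_2 = 110, c_2 = 20, s_3 = 90, t_3 = 50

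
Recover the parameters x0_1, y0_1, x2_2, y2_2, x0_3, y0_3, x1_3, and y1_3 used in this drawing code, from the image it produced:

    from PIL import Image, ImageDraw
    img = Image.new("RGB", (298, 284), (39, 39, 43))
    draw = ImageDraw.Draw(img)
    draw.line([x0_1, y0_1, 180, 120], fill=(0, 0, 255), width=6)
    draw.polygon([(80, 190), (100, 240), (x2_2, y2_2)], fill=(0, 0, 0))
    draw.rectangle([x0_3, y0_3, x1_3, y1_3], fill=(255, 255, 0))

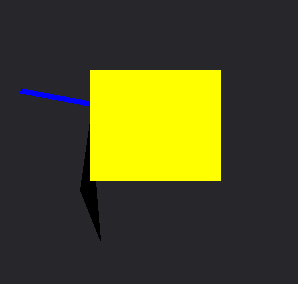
x0_1 = 20; y0_1 = 90; x2_2 = 90; y2_2 = 120; x0_3 = 90; y0_3 = 70; x1_3 = 220; y1_3 = 180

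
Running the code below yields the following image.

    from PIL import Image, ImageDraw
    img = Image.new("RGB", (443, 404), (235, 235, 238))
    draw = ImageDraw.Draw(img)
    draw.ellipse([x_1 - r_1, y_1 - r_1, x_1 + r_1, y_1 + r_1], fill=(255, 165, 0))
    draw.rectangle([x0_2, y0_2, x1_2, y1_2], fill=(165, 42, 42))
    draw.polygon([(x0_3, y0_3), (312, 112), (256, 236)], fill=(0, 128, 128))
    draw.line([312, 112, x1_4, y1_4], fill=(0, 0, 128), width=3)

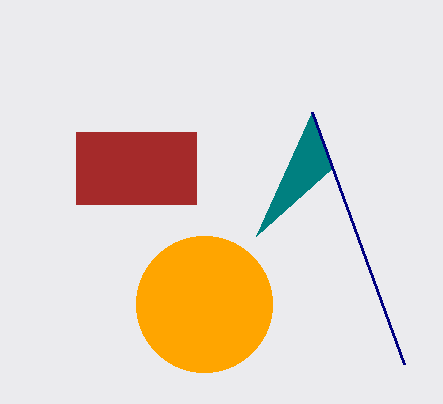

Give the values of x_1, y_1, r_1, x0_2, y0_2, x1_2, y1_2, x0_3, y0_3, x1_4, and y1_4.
x_1 = 204; y_1 = 304; r_1 = 68; x0_2 = 76; y0_2 = 132; x1_2 = 196; y1_2 = 204; x0_3 = 332; y0_3 = 168; x1_4 = 404; y1_4 = 364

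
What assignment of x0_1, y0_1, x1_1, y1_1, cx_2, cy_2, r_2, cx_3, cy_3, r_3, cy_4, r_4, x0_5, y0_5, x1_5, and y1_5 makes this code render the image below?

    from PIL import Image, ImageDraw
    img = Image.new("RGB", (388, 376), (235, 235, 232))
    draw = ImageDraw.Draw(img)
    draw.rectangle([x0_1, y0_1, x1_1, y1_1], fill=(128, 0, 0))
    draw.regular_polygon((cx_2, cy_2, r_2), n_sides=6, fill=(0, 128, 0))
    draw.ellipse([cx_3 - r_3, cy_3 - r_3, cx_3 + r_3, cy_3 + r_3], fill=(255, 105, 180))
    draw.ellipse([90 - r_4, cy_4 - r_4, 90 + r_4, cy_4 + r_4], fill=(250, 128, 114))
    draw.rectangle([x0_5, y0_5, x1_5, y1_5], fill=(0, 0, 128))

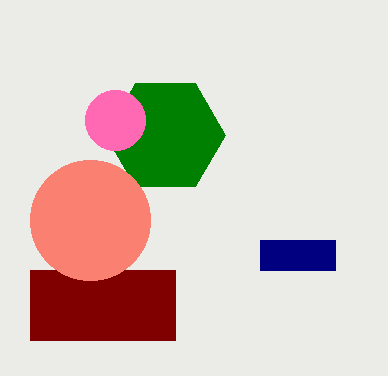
x0_1 = 30, y0_1 = 270, x1_1 = 175, y1_1 = 340, cx_2 = 165, cy_2 = 135, r_2 = 60, cx_3 = 115, cy_3 = 120, r_3 = 30, cy_4 = 220, r_4 = 60, x0_5 = 260, y0_5 = 240, x1_5 = 335, y1_5 = 270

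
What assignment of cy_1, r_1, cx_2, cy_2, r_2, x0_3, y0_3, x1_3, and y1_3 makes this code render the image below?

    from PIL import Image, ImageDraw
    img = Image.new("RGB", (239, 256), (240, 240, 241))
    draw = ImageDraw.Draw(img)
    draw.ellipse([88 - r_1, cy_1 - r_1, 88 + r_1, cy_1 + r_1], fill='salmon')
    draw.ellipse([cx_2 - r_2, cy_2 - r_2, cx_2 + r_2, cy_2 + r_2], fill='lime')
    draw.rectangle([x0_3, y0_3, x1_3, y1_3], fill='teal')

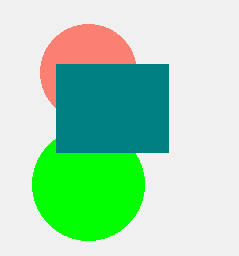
cy_1 = 72
r_1 = 48
cx_2 = 88
cy_2 = 184
r_2 = 56
x0_3 = 56
y0_3 = 64
x1_3 = 168
y1_3 = 152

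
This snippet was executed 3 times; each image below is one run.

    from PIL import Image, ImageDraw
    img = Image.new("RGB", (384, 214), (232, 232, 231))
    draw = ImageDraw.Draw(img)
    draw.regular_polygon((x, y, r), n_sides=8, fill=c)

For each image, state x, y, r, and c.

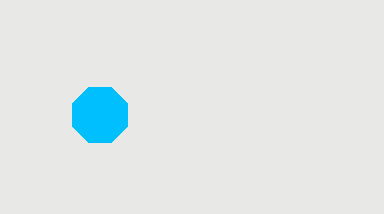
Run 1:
x = 100
y = 115
r = 30
c = 'deepskyblue'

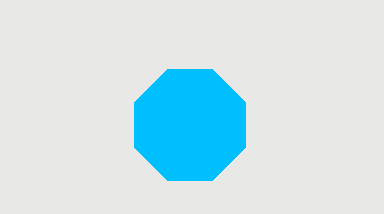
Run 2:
x = 190
y = 125
r = 60
c = 'deepskyblue'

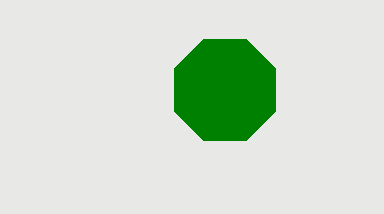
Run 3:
x = 225, y = 90, r = 55, c = 'green'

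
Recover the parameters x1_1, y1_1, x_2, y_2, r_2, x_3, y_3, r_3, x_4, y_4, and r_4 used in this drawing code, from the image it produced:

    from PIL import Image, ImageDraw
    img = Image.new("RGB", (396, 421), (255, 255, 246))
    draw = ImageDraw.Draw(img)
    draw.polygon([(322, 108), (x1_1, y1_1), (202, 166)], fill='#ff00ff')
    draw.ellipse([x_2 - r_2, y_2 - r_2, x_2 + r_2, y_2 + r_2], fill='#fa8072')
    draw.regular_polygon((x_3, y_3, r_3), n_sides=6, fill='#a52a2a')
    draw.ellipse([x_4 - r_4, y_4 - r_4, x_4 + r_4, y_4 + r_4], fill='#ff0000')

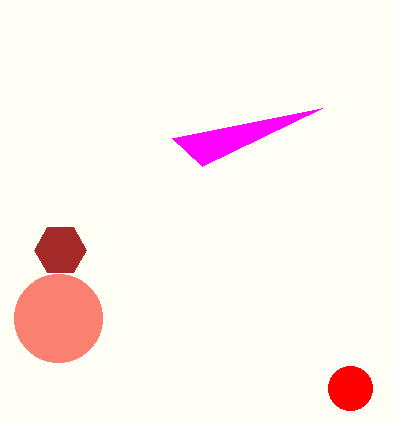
x1_1 = 172
y1_1 = 138
x_2 = 58
y_2 = 318
r_2 = 44
x_3 = 60
y_3 = 250
r_3 = 26
x_4 = 350
y_4 = 388
r_4 = 22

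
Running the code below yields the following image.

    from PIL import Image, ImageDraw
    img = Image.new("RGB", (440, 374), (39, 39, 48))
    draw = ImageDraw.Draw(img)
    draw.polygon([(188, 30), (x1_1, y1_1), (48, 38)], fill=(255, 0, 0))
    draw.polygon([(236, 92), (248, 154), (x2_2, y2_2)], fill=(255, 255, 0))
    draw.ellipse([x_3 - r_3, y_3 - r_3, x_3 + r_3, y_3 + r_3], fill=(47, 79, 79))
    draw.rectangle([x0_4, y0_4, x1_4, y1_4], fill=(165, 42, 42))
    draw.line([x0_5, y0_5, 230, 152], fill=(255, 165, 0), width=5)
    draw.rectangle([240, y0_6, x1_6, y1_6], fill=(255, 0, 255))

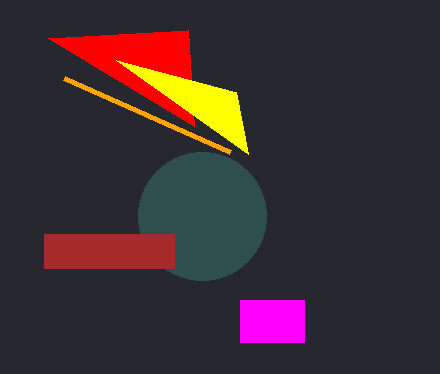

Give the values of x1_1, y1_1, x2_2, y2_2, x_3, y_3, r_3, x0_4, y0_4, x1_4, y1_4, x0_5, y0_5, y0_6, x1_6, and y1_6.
x1_1 = 194, y1_1 = 126, x2_2 = 116, y2_2 = 60, x_3 = 202, y_3 = 216, r_3 = 64, x0_4 = 44, y0_4 = 234, x1_4 = 174, y1_4 = 268, x0_5 = 64, y0_5 = 78, y0_6 = 300, x1_6 = 304, y1_6 = 342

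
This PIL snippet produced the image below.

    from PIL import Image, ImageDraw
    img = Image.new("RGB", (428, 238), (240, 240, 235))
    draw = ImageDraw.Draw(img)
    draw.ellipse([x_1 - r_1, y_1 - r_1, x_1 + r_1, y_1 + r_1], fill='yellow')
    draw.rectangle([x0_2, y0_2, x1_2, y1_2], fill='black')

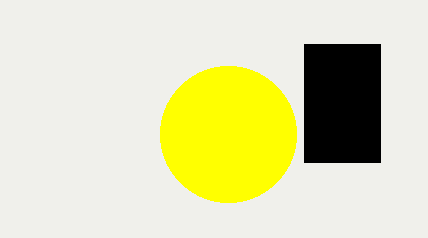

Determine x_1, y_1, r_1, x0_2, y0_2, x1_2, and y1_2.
x_1 = 228; y_1 = 134; r_1 = 68; x0_2 = 304; y0_2 = 44; x1_2 = 380; y1_2 = 162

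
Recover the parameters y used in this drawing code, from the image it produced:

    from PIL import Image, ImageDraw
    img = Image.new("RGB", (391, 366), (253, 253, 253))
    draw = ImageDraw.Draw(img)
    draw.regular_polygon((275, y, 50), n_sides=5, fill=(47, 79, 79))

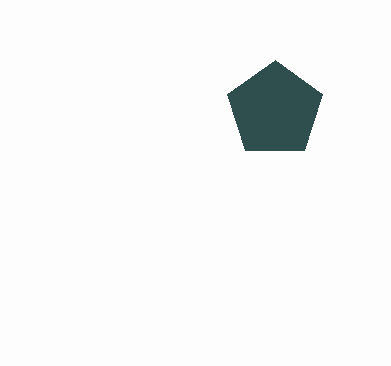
y = 110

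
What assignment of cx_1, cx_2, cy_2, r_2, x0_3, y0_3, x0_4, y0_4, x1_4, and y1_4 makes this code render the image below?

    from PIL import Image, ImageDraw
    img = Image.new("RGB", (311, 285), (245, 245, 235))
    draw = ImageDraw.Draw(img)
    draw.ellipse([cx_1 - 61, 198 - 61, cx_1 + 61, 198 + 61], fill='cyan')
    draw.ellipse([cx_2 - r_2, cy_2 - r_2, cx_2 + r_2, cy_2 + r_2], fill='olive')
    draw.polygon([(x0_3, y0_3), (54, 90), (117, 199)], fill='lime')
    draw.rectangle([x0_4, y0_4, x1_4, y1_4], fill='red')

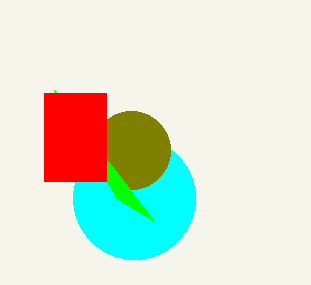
cx_1 = 134, cx_2 = 131, cy_2 = 150, r_2 = 39, x0_3 = 154, y0_3 = 221, x0_4 = 44, y0_4 = 93, x1_4 = 106, y1_4 = 181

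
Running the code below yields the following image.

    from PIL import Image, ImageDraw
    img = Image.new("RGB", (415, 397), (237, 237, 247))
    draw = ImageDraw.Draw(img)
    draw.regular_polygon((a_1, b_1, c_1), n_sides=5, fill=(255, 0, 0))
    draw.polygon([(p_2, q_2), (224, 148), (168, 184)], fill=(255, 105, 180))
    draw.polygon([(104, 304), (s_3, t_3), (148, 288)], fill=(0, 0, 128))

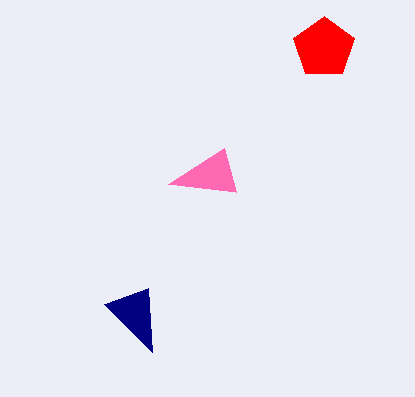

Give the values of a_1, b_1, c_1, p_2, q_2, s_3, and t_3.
a_1 = 324
b_1 = 48
c_1 = 32
p_2 = 236
q_2 = 192
s_3 = 152
t_3 = 352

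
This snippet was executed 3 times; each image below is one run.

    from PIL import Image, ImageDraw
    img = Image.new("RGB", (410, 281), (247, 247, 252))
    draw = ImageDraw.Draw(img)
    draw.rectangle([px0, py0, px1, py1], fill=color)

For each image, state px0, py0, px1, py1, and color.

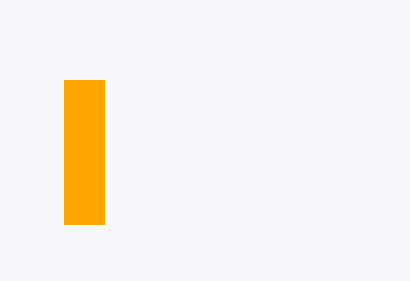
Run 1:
px0 = 64
py0 = 80
px1 = 104
py1 = 224
color = 'orange'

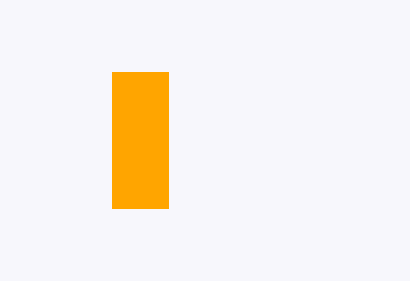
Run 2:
px0 = 112, py0 = 72, px1 = 168, py1 = 208, color = 'orange'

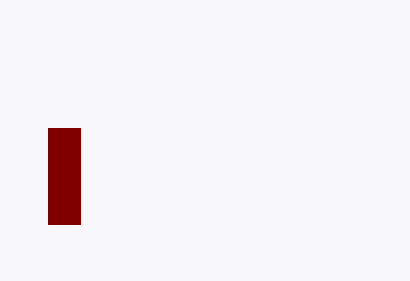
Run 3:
px0 = 48, py0 = 128, px1 = 80, py1 = 224, color = 'maroon'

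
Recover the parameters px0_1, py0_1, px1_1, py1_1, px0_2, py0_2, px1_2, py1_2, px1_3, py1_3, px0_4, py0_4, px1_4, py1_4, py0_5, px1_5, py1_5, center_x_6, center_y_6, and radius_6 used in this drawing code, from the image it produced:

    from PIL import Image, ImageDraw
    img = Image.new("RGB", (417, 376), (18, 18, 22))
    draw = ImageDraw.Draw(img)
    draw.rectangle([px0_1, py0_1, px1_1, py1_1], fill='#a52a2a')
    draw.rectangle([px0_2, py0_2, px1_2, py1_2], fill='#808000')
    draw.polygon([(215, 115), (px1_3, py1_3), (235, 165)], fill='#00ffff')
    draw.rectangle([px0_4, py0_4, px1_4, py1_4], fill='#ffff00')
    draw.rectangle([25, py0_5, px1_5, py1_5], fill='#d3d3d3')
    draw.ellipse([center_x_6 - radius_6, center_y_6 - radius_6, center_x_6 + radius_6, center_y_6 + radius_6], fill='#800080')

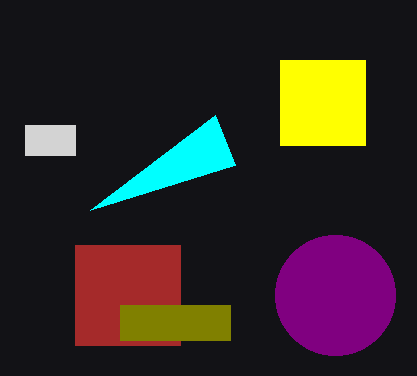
px0_1 = 75, py0_1 = 245, px1_1 = 180, py1_1 = 345, px0_2 = 120, py0_2 = 305, px1_2 = 230, py1_2 = 340, px1_3 = 90, py1_3 = 210, px0_4 = 280, py0_4 = 60, px1_4 = 365, py1_4 = 145, py0_5 = 125, px1_5 = 75, py1_5 = 155, center_x_6 = 335, center_y_6 = 295, radius_6 = 60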